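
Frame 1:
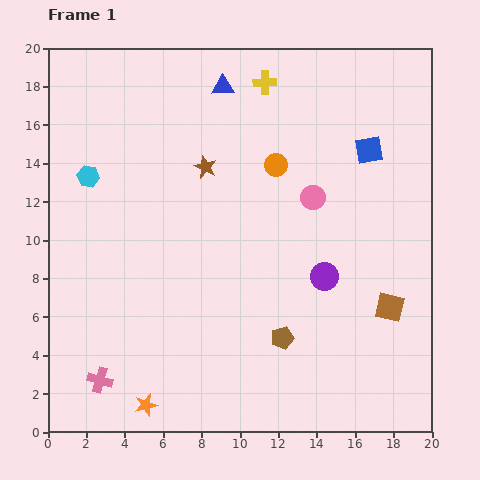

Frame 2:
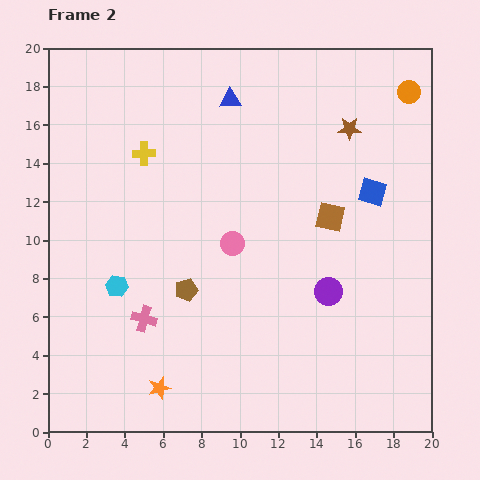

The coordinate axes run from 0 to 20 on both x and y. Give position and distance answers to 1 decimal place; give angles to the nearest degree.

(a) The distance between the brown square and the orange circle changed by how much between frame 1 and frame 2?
-1.8

Distance in frame 1: 9.5. Distance in frame 2: 7.7.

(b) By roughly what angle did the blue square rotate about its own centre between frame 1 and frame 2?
26° clockwise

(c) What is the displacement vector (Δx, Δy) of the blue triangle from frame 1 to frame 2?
(0.4, -0.7)

The blue triangle was at (9.1, 18.0) in frame 1 and (9.5, 17.3) in frame 2.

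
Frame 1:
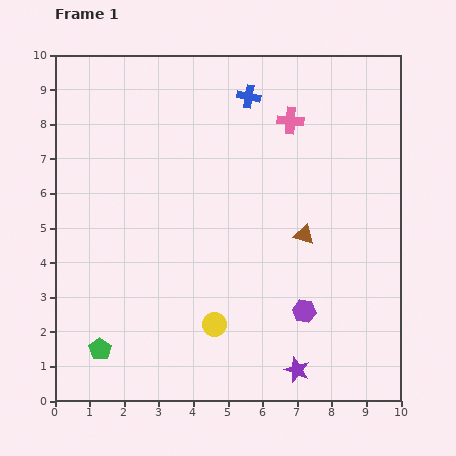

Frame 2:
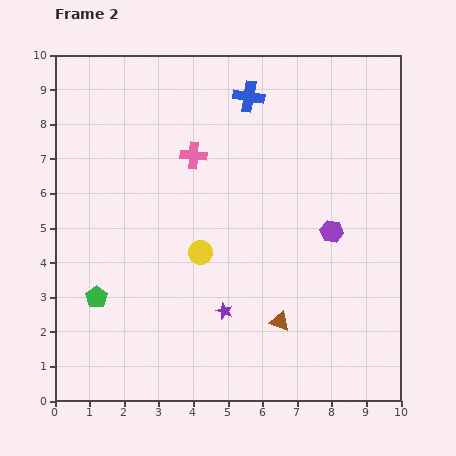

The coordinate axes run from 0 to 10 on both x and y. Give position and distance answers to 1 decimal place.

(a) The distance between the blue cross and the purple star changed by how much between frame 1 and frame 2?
-1.8

Distance in frame 1: 8.0. Distance in frame 2: 6.2.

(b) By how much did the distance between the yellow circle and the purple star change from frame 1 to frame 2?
-0.9

Distance in frame 1: 2.7. Distance in frame 2: 1.8.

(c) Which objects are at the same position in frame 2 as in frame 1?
the blue cross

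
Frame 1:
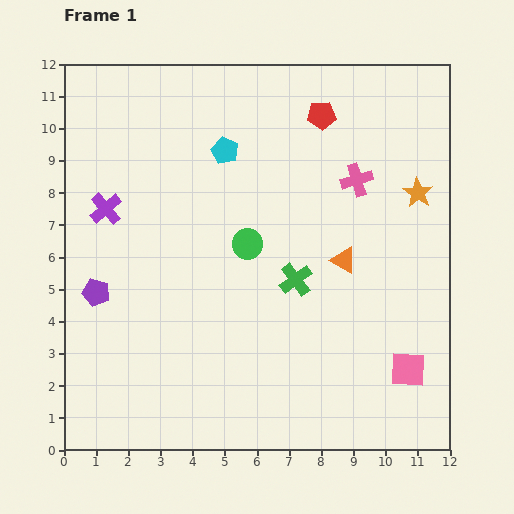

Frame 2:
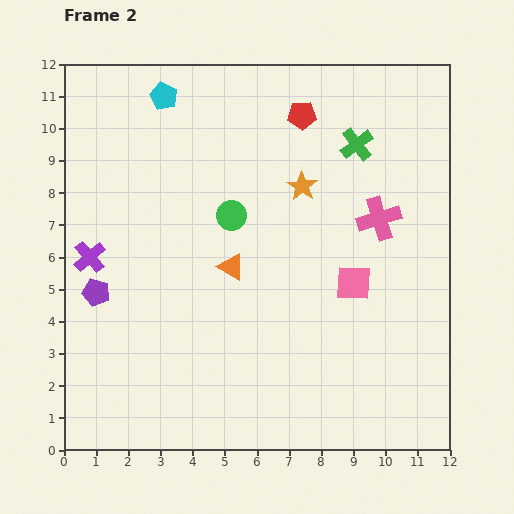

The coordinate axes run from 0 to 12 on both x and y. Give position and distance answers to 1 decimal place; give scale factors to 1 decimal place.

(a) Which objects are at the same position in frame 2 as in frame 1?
the purple pentagon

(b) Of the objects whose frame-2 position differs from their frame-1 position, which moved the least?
the red pentagon

(moved 0.6)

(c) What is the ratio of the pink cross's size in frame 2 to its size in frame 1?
1.3×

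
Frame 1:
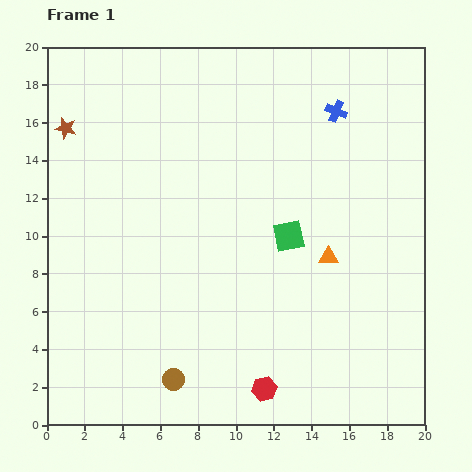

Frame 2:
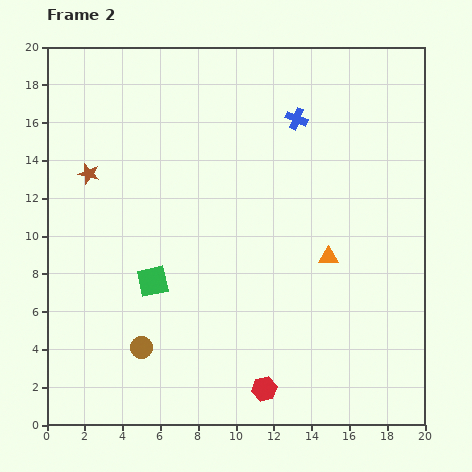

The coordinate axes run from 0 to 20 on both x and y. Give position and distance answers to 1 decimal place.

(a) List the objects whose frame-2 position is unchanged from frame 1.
the orange triangle, the red hexagon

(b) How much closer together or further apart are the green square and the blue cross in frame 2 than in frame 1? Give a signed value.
+4.4

Distance in frame 1: 7.1. Distance in frame 2: 11.5.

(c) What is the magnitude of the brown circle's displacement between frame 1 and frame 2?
2.4

The brown circle moved from (6.7, 2.4) to (5.0, 4.1), a distance of √(1.7² + 1.7²) ≈ 2.4.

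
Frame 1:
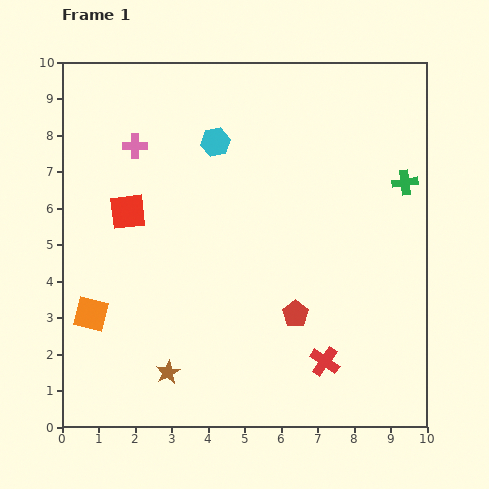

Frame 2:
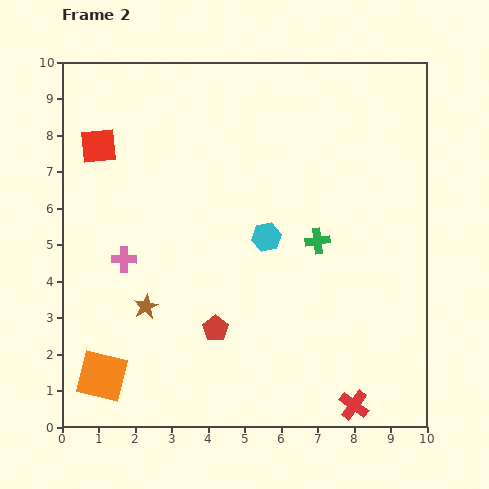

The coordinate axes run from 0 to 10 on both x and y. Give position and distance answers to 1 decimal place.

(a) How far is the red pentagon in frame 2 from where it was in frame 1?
2.2

The red pentagon moved from (6.4, 3.1) to (4.2, 2.7), a distance of √(2.2² + 0.4²) ≈ 2.2.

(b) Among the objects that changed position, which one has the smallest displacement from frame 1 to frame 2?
the red cross

(moved 1.4)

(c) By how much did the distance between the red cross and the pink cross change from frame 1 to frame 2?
-0.4

Distance in frame 1: 7.9. Distance in frame 2: 7.5.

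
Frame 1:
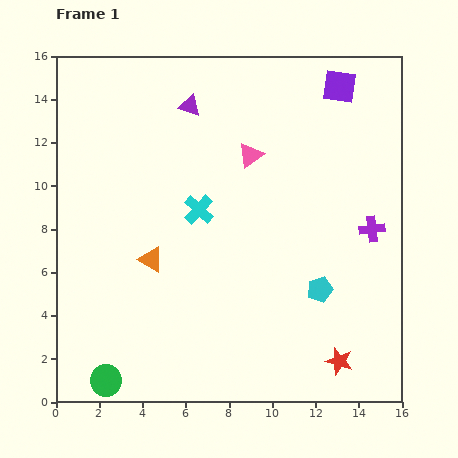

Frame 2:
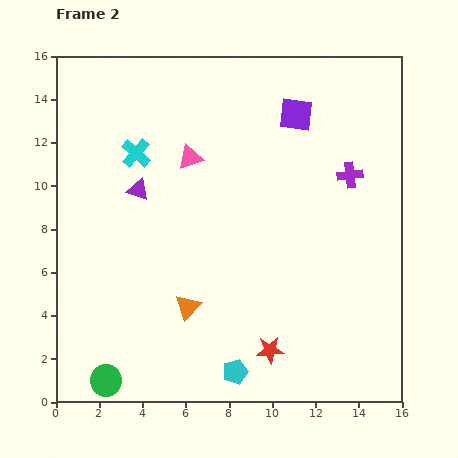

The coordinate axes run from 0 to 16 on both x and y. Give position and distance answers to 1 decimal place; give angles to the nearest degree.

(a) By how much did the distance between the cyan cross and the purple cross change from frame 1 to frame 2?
+1.9

Distance in frame 1: 8.1. Distance in frame 2: 10.0.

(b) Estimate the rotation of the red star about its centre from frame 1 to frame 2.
20° counter-clockwise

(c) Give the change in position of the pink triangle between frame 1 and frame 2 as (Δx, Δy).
(-2.8, -0.1)

The pink triangle was at (9.0, 11.4) in frame 1 and (6.2, 11.3) in frame 2.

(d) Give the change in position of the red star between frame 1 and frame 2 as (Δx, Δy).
(-3.2, 0.5)

The red star was at (13.1, 1.9) in frame 1 and (9.9, 2.4) in frame 2.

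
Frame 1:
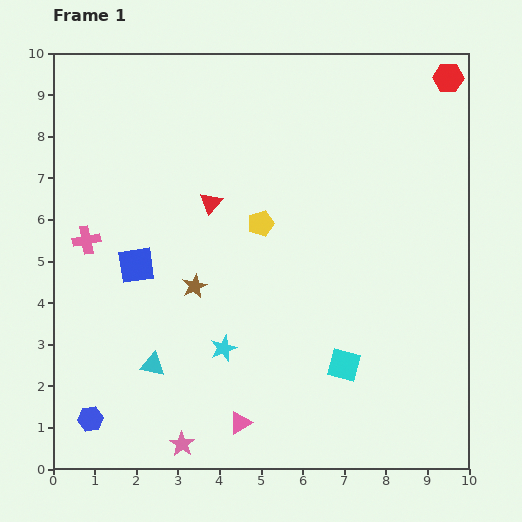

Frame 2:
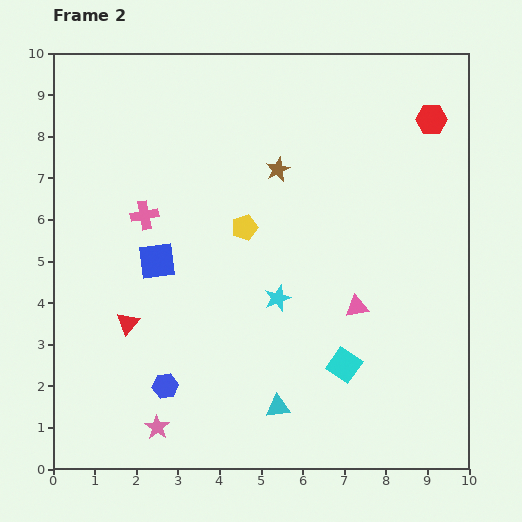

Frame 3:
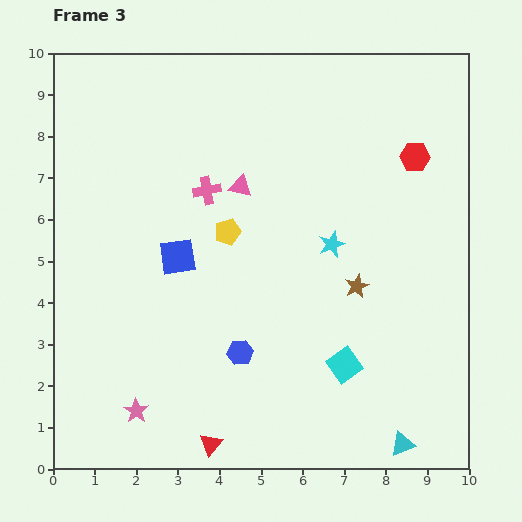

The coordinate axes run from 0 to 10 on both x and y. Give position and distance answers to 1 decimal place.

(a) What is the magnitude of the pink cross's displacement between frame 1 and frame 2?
1.5

The pink cross moved from (0.8, 5.5) to (2.2, 6.1), a distance of √(1.4² + 0.6²) ≈ 1.5.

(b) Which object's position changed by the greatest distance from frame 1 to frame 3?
the cyan triangle

(moved 6.3; next 5.8)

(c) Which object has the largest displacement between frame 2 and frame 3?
the pink triangle

(moved 4.0; next 3.5)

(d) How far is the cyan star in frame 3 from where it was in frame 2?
1.8

The cyan star moved from (5.4, 4.1) to (6.7, 5.4), a distance of √(1.3² + 1.3²) ≈ 1.8.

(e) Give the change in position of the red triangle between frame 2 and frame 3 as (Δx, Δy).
(2.0, -2.9)

The red triangle was at (1.8, 3.5) in frame 2 and (3.8, 0.6) in frame 3.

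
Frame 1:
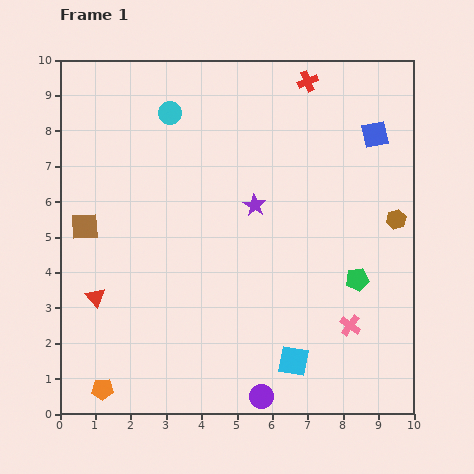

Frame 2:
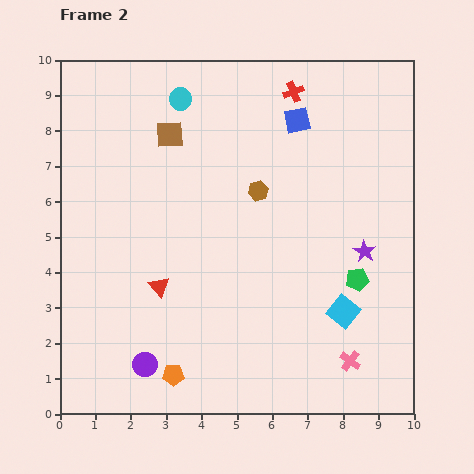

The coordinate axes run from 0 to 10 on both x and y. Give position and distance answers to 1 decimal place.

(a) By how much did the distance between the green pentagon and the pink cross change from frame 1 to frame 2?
+1.0

Distance in frame 1: 1.3. Distance in frame 2: 2.3.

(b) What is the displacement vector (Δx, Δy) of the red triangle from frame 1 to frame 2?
(1.8, 0.3)

The red triangle was at (1.0, 3.3) in frame 1 and (2.8, 3.6) in frame 2.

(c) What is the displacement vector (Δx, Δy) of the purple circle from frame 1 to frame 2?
(-3.3, 0.9)

The purple circle was at (5.7, 0.5) in frame 1 and (2.4, 1.4) in frame 2.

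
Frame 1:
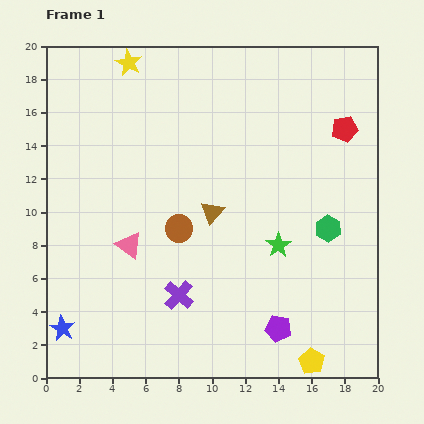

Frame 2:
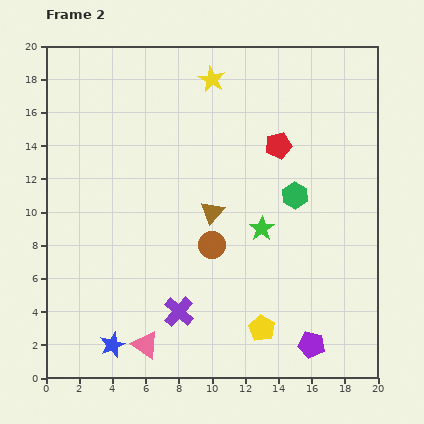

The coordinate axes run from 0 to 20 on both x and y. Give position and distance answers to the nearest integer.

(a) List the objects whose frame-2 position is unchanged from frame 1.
the brown triangle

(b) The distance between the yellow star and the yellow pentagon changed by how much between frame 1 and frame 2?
-6

Distance in frame 1: 21. Distance in frame 2: 15.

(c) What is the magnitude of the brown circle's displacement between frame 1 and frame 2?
2

The brown circle moved from (8, 9) to (10, 8), a distance of √(2² + 1²) ≈ 2.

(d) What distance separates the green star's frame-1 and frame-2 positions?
1

The green star moved from (14, 8) to (13, 9), a distance of √(1² + 1²) ≈ 1.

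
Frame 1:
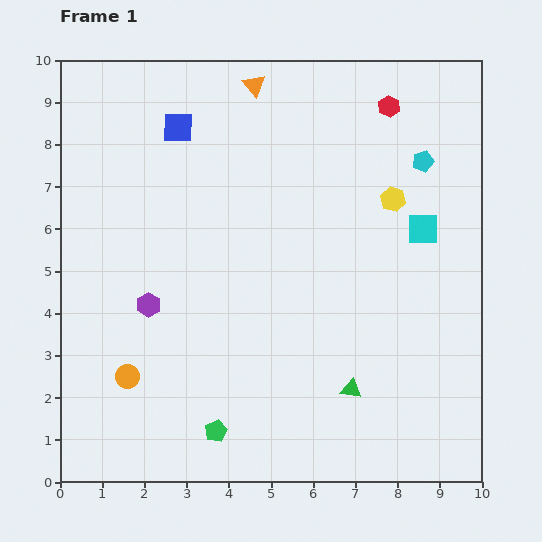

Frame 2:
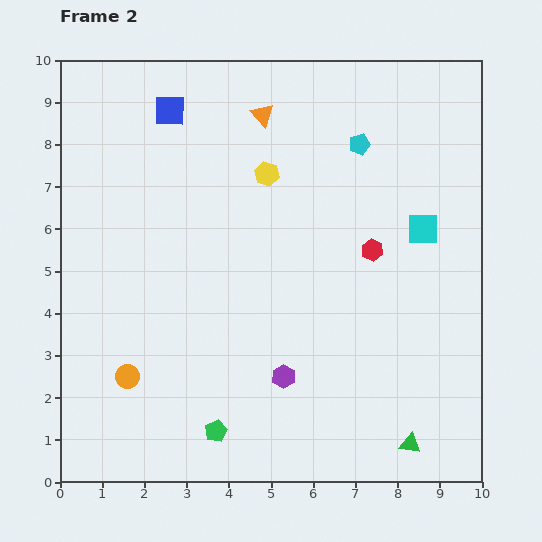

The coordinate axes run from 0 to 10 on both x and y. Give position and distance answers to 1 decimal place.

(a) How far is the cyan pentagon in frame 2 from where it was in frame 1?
1.6

The cyan pentagon moved from (8.6, 7.6) to (7.1, 8.0), a distance of √(1.5² + 0.4²) ≈ 1.6.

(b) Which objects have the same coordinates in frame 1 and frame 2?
the cyan square, the orange circle, the green pentagon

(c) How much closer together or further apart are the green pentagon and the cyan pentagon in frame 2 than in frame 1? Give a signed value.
-0.5

Distance in frame 1: 8.1. Distance in frame 2: 7.6.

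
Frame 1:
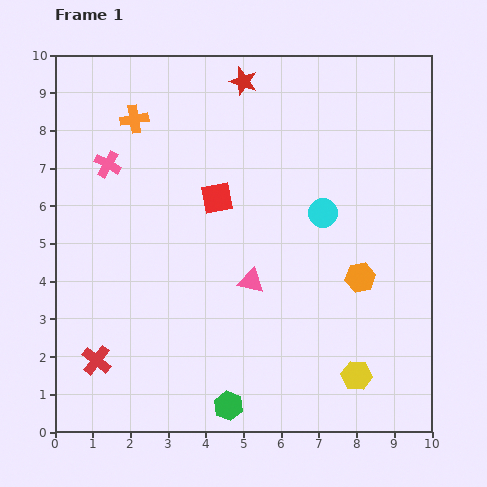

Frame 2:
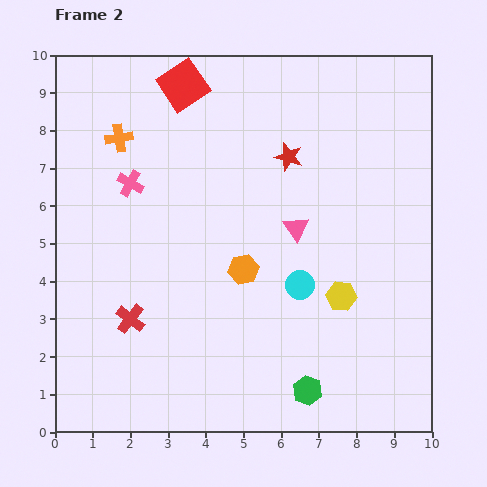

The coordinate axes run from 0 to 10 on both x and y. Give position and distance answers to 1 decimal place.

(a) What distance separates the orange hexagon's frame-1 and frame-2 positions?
3.1

The orange hexagon moved from (8.1, 4.1) to (5.0, 4.3), a distance of √(3.1² + 0.2²) ≈ 3.1.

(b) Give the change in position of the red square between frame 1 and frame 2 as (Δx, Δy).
(-0.9, 3.0)

The red square was at (4.3, 6.2) in frame 1 and (3.4, 9.2) in frame 2.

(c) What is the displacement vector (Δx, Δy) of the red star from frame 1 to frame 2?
(1.2, -2.0)

The red star was at (5.0, 9.3) in frame 1 and (6.2, 7.3) in frame 2.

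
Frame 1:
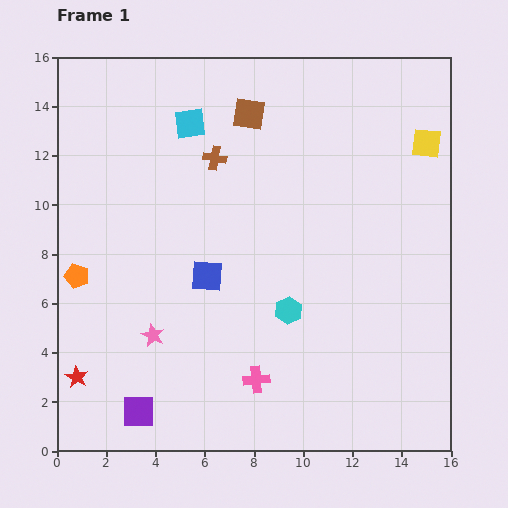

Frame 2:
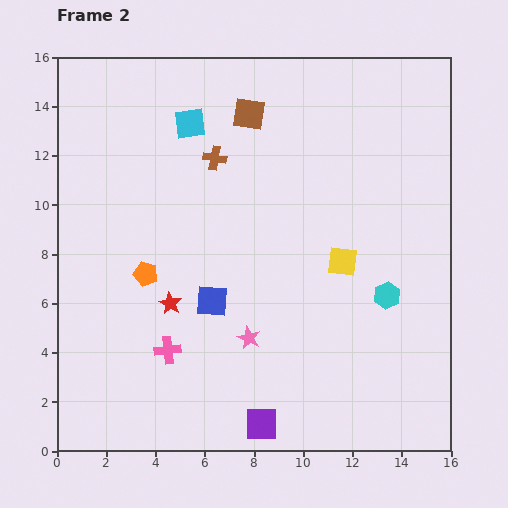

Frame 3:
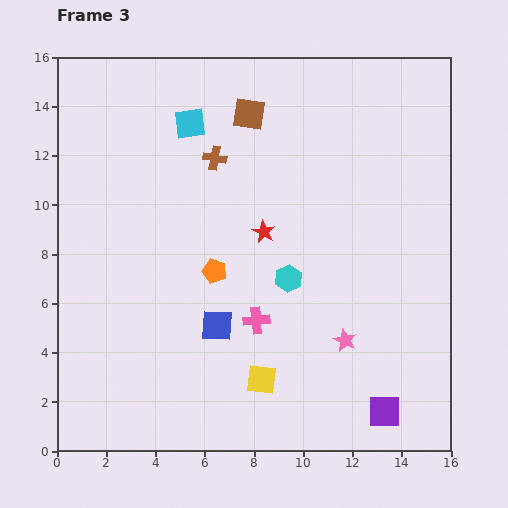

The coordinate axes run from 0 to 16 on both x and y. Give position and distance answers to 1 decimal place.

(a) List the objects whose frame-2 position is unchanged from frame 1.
the brown cross, the cyan square, the brown square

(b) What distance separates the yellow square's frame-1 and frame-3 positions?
11.7

The yellow square moved from (15.0, 12.5) to (8.3, 2.9), a distance of √(6.7² + 9.6²) ≈ 11.7.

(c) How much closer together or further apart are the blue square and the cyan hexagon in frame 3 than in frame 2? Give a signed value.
-3.6

Distance in frame 2: 7.1. Distance in frame 3: 3.5.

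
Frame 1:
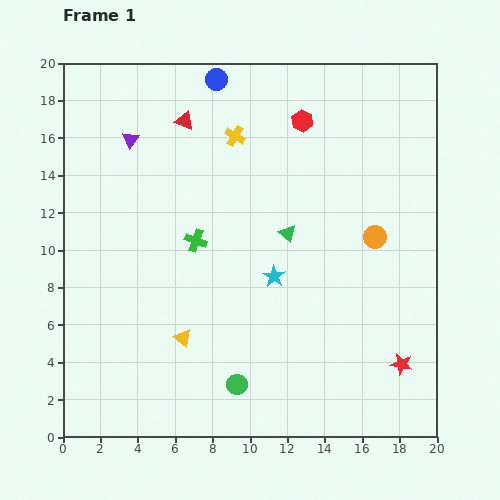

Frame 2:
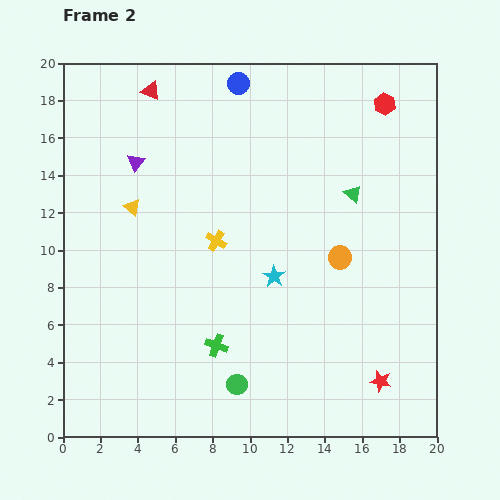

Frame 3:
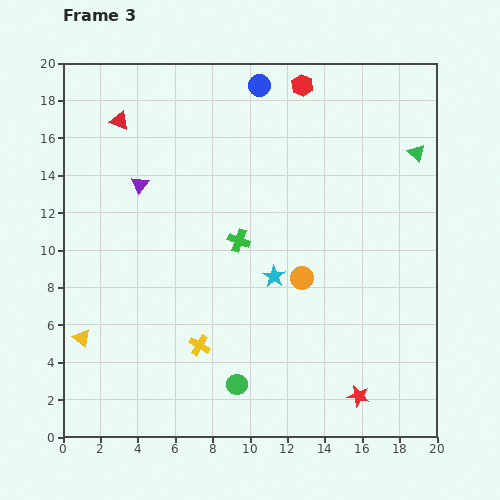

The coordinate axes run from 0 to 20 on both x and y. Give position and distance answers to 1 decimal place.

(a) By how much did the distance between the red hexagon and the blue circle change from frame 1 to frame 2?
+2.8

Distance in frame 1: 5.1. Distance in frame 2: 7.9.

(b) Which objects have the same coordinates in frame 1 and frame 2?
the green circle, the cyan star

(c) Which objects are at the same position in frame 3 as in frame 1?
the green circle, the cyan star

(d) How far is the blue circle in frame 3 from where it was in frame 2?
1.1

The blue circle moved from (9.4, 18.9) to (10.5, 18.8), a distance of √(1.1² + 0.1²) ≈ 1.1.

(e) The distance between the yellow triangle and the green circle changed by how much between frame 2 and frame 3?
-2.3

Distance in frame 2: 11.0. Distance in frame 3: 8.7.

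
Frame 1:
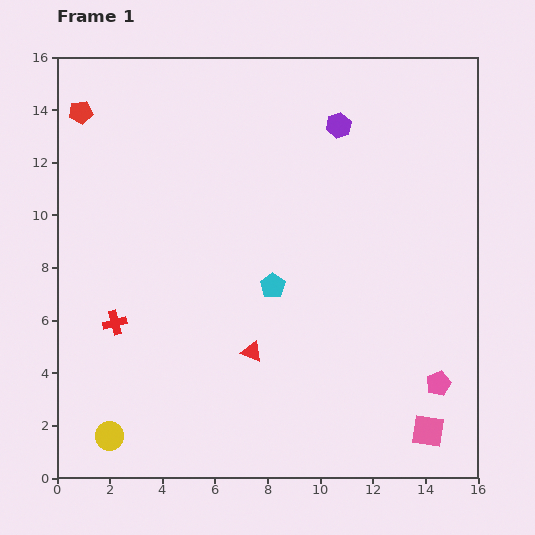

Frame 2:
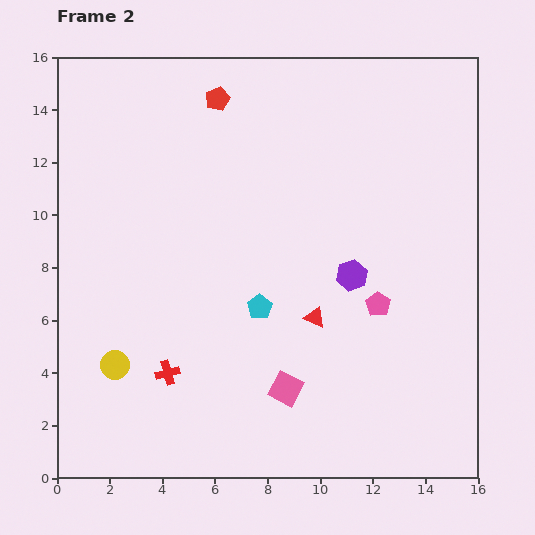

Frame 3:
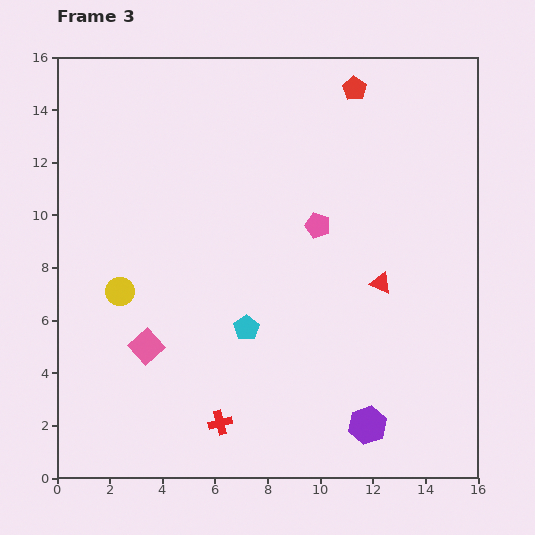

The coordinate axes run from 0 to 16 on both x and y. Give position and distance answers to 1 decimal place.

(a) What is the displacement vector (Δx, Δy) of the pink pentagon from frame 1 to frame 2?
(-2.3, 3.0)

The pink pentagon was at (14.5, 3.6) in frame 1 and (12.2, 6.6) in frame 2.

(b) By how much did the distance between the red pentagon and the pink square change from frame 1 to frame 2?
-6.6

Distance in frame 1: 17.9. Distance in frame 2: 11.3.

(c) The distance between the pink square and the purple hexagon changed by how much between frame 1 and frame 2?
-7.1

Distance in frame 1: 12.1. Distance in frame 2: 5.0.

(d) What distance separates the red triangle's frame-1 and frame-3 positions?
5.5

The red triangle moved from (7.4, 4.8) to (12.3, 7.4), a distance of √(4.9² + 2.6²) ≈ 5.5.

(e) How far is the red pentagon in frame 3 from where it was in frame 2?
5.2

The red pentagon moved from (6.1, 14.4) to (11.3, 14.8), a distance of √(5.2² + 0.4²) ≈ 5.2.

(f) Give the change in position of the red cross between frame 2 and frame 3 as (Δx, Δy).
(2.0, -1.9)

The red cross was at (4.2, 4.0) in frame 2 and (6.2, 2.1) in frame 3.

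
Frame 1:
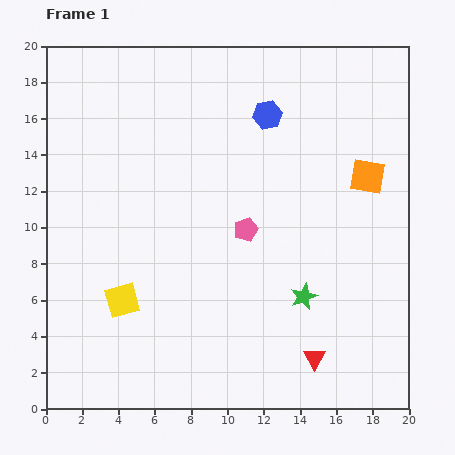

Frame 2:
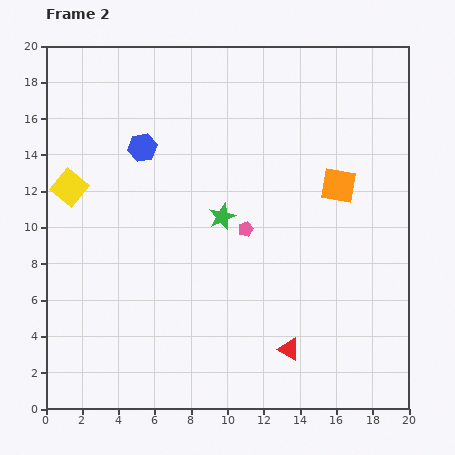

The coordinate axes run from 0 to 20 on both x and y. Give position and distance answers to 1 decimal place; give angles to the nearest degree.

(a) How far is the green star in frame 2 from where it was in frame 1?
6.3

The green star moved from (14.2, 6.2) to (9.7, 10.6), a distance of √(4.5² + 4.4²) ≈ 6.3.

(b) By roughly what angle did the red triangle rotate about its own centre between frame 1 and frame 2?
31° counter-clockwise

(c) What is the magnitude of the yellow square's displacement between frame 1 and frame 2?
6.8

The yellow square moved from (4.2, 6.0) to (1.3, 12.2), a distance of √(2.9² + 6.2²) ≈ 6.8.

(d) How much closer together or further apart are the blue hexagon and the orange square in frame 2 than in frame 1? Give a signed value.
+4.5

Distance in frame 1: 6.5. Distance in frame 2: 11.0.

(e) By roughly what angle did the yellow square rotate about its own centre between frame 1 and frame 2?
36° counter-clockwise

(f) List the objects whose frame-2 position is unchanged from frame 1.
the pink pentagon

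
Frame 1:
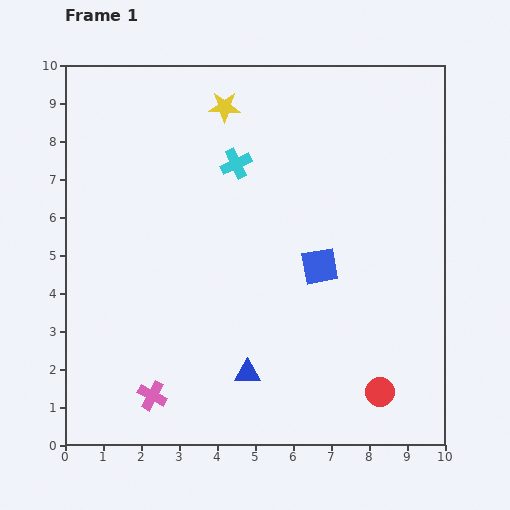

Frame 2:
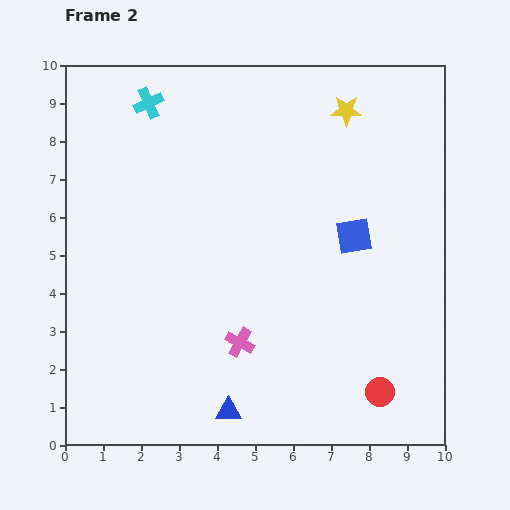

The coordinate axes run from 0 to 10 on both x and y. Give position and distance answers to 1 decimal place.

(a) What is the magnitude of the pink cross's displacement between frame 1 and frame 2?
2.7

The pink cross moved from (2.3, 1.3) to (4.6, 2.7), a distance of √(2.3² + 1.4²) ≈ 2.7.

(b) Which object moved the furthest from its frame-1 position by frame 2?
the yellow star

(moved 3.2; next 2.8)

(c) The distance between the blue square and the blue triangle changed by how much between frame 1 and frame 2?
+2.3

Distance in frame 1: 3.4. Distance in frame 2: 5.7.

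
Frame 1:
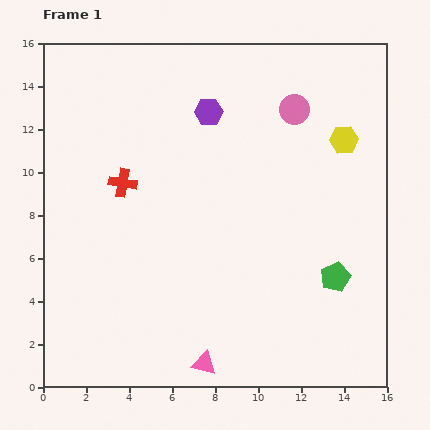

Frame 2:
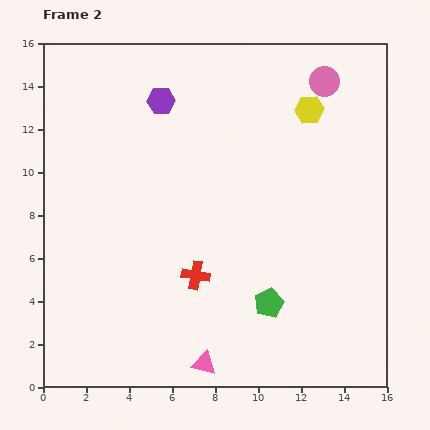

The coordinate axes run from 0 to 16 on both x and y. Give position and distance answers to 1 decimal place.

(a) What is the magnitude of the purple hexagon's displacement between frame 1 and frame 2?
2.3

The purple hexagon moved from (7.7, 12.8) to (5.5, 13.3), a distance of √(2.2² + 0.5²) ≈ 2.3.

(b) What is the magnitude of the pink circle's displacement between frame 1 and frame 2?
1.9

The pink circle moved from (11.7, 12.9) to (13.1, 14.2), a distance of √(1.4² + 1.3²) ≈ 1.9.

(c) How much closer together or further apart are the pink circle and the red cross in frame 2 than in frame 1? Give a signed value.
+2.1

Distance in frame 1: 8.7. Distance in frame 2: 10.8.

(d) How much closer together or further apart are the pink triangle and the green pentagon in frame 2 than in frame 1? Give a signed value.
-3.2

Distance in frame 1: 7.3. Distance in frame 2: 4.1.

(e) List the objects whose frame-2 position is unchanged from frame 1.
the pink triangle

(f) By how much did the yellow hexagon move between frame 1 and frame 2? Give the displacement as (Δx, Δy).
(-1.6, 1.4)

The yellow hexagon was at (14.0, 11.5) in frame 1 and (12.4, 12.9) in frame 2.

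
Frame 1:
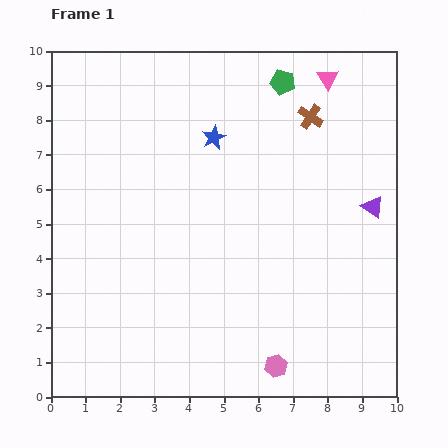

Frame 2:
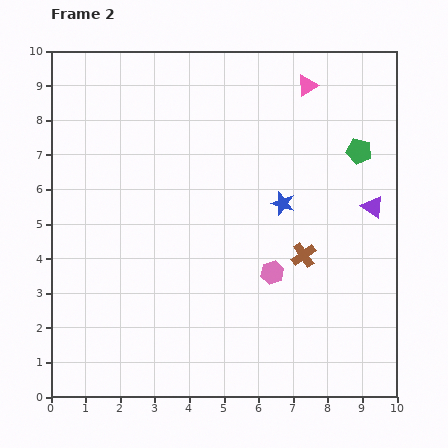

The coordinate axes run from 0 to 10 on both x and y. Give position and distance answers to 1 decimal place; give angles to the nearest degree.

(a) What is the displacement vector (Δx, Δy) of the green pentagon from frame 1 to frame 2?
(2.2, -2.0)

The green pentagon was at (6.7, 9.1) in frame 1 and (8.9, 7.1) in frame 2.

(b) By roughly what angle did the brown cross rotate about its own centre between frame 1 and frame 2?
21° clockwise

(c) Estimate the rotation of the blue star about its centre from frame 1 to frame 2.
28° counter-clockwise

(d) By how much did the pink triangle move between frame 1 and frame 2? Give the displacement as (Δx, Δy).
(-0.6, -0.2)

The pink triangle was at (8.0, 9.2) in frame 1 and (7.4, 9.0) in frame 2.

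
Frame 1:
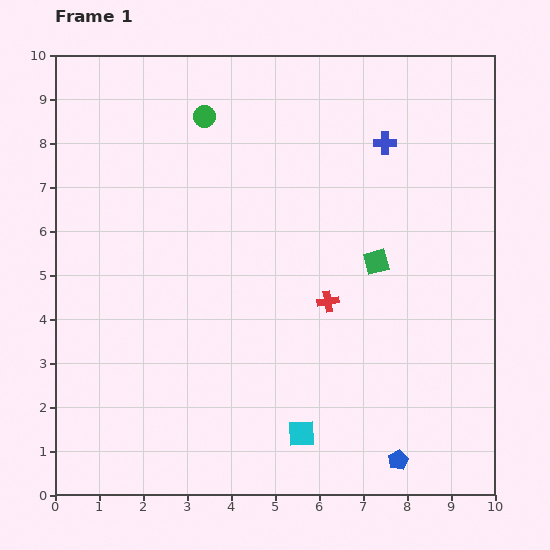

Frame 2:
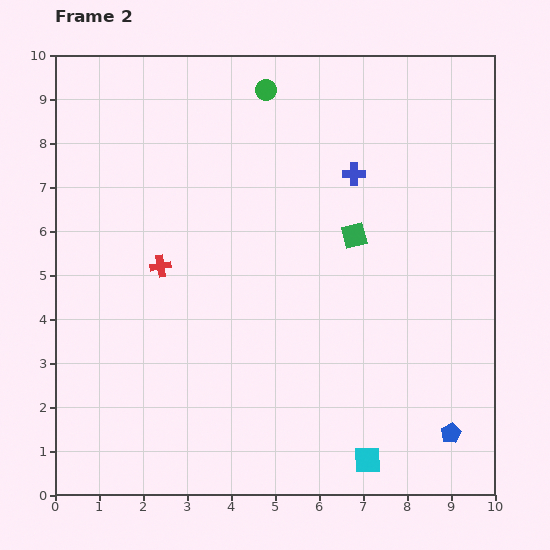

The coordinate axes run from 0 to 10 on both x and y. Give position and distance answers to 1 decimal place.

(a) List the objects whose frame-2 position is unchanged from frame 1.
none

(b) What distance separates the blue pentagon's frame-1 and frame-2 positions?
1.3

The blue pentagon moved from (7.8, 0.8) to (9.0, 1.4), a distance of √(1.2² + 0.6²) ≈ 1.3.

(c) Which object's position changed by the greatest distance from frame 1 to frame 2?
the red cross

(moved 3.9; next 1.6)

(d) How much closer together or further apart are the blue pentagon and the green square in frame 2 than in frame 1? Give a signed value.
+0.5

Distance in frame 1: 4.5. Distance in frame 2: 5.0.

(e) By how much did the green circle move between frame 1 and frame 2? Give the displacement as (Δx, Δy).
(1.4, 0.6)

The green circle was at (3.4, 8.6) in frame 1 and (4.8, 9.2) in frame 2.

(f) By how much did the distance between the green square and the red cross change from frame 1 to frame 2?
+3.1

Distance in frame 1: 1.4. Distance in frame 2: 4.5.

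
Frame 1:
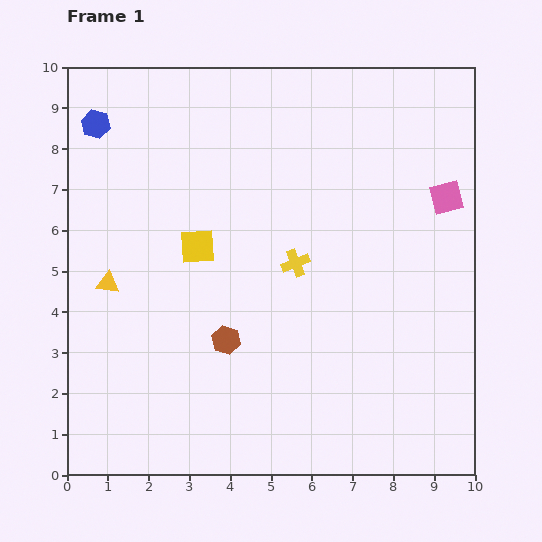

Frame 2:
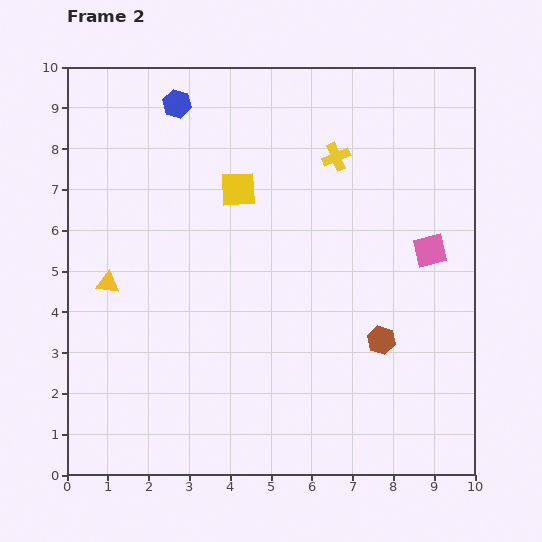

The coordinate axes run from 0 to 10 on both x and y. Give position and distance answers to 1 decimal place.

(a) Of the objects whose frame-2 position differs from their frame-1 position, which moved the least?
the pink square

(moved 1.4)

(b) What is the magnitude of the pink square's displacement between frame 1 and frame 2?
1.4

The pink square moved from (9.3, 6.8) to (8.9, 5.5), a distance of √(0.4² + 1.3²) ≈ 1.4.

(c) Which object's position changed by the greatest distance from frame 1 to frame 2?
the brown hexagon

(moved 3.8; next 2.8)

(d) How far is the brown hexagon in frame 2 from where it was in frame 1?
3.8

The brown hexagon moved from (3.9, 3.3) to (7.7, 3.3), a distance of √(3.8² + 0.0²) ≈ 3.8.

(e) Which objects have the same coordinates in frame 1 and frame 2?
the yellow triangle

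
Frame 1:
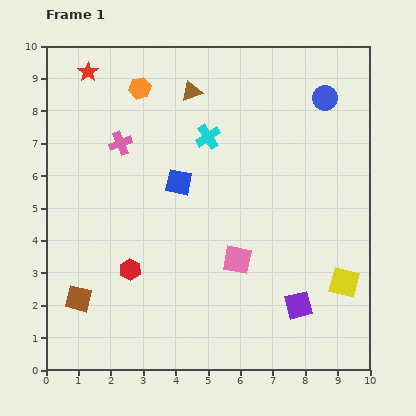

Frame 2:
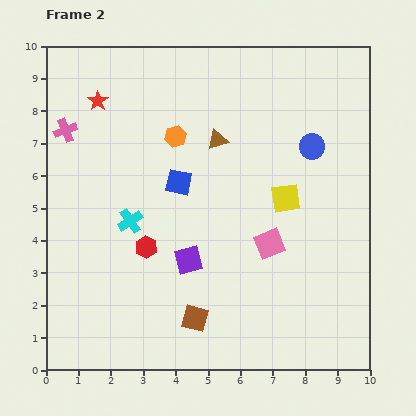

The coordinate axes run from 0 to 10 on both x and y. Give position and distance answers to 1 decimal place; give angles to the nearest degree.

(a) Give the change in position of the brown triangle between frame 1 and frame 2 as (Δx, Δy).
(0.8, -1.5)

The brown triangle was at (4.5, 8.6) in frame 1 and (5.3, 7.1) in frame 2.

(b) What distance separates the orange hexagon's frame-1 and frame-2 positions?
1.9

The orange hexagon moved from (2.9, 8.7) to (4.0, 7.2), a distance of √(1.1² + 1.5²) ≈ 1.9.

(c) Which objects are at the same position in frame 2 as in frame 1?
the blue square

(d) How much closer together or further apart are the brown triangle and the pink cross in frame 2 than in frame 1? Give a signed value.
+2.0

Distance in frame 1: 2.7. Distance in frame 2: 4.7.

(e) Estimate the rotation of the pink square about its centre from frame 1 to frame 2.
32° counter-clockwise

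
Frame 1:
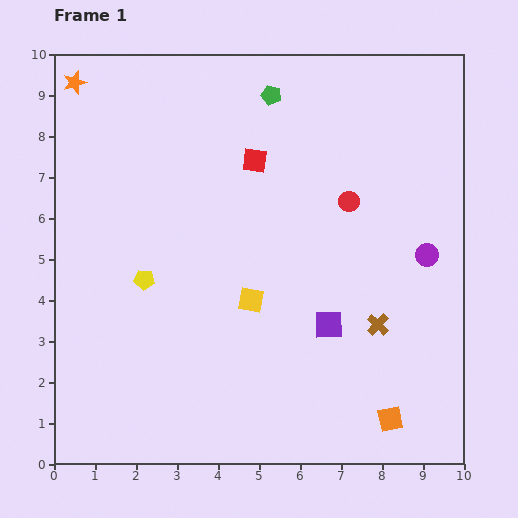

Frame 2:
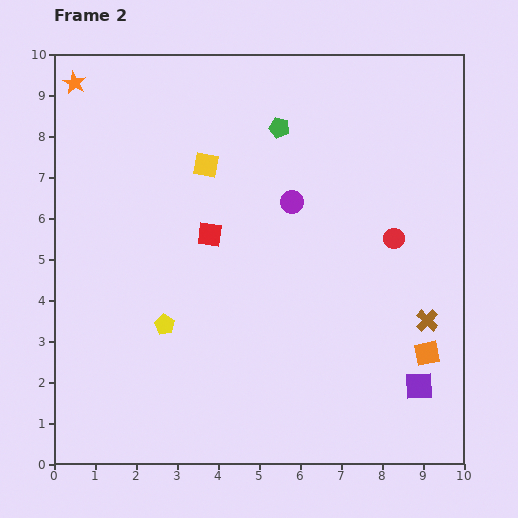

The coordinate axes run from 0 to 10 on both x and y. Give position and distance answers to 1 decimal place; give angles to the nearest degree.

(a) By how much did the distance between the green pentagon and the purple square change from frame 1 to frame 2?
+1.4

Distance in frame 1: 5.8. Distance in frame 2: 7.2.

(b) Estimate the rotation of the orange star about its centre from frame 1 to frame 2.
26° counter-clockwise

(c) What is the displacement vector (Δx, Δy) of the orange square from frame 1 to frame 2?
(0.9, 1.6)

The orange square was at (8.2, 1.1) in frame 1 and (9.1, 2.7) in frame 2.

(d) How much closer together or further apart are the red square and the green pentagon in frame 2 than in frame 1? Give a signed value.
+1.5

Distance in frame 1: 1.6. Distance in frame 2: 3.1.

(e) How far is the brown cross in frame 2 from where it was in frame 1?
1.2

The brown cross moved from (7.9, 3.4) to (9.1, 3.5), a distance of √(1.2² + 0.1²) ≈ 1.2.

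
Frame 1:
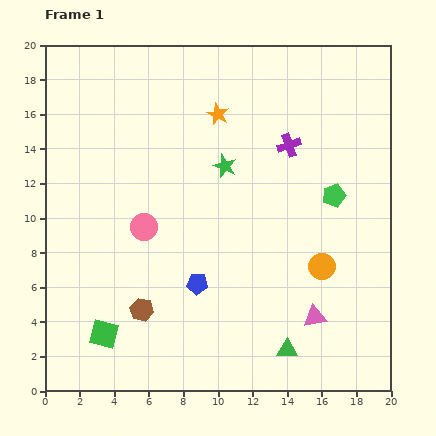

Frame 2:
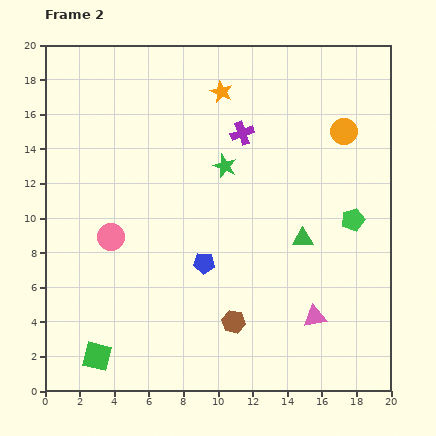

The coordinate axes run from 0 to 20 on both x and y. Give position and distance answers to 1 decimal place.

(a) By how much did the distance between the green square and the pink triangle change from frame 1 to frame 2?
+0.6

Distance in frame 1: 12.2. Distance in frame 2: 12.8.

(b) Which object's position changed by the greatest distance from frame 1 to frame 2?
the orange circle

(moved 7.9; next 6.5)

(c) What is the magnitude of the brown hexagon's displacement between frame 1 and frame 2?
5.3

The brown hexagon moved from (5.6, 4.7) to (10.9, 4.0), a distance of √(5.3² + 0.7²) ≈ 5.3.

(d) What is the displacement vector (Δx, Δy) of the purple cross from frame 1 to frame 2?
(-2.7, 0.7)

The purple cross was at (14.1, 14.2) in frame 1 and (11.4, 14.9) in frame 2.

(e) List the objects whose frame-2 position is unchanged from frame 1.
the green star, the pink triangle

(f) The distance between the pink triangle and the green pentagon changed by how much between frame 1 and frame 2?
-1.1

Distance in frame 1: 7.1. Distance in frame 2: 6.0.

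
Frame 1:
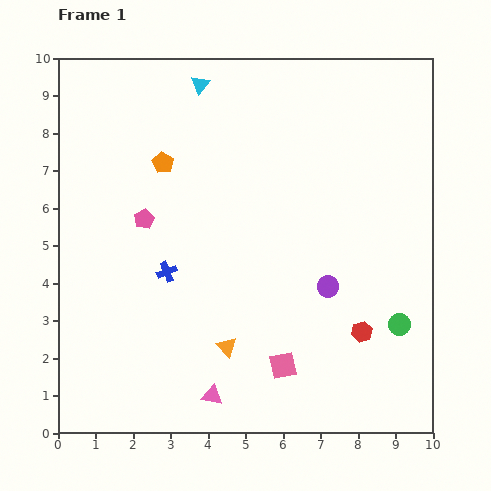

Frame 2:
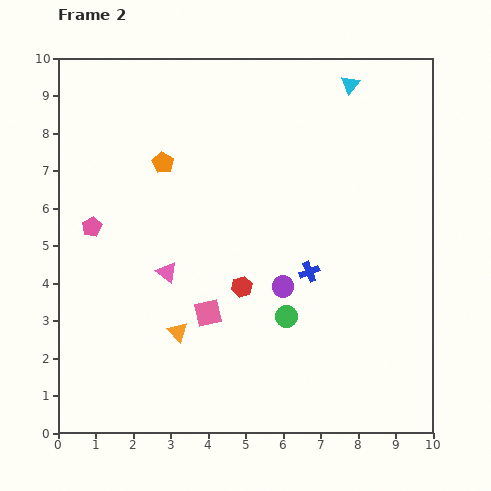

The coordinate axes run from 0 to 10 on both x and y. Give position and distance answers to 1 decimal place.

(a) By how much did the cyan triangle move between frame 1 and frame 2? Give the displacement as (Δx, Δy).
(4.0, 0.0)

The cyan triangle was at (3.8, 9.3) in frame 1 and (7.8, 9.3) in frame 2.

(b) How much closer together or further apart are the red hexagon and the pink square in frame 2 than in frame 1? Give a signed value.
-1.2

Distance in frame 1: 2.3. Distance in frame 2: 1.1.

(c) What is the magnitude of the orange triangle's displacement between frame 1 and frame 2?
1.4

The orange triangle moved from (4.5, 2.3) to (3.2, 2.7), a distance of √(1.3² + 0.4²) ≈ 1.4.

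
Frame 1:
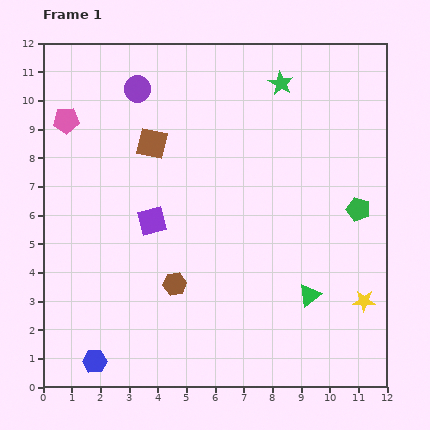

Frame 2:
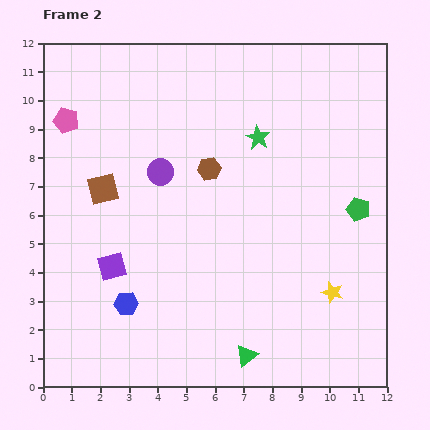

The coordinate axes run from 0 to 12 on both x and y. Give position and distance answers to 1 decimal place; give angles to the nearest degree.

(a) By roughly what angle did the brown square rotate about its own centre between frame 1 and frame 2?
27° counter-clockwise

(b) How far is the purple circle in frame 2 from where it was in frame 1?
3.0

The purple circle moved from (3.3, 10.4) to (4.1, 7.5), a distance of √(0.8² + 2.9²) ≈ 3.0.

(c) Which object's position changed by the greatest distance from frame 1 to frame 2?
the brown hexagon

(moved 4.2; next 3.0)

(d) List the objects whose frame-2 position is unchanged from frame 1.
the green pentagon, the pink pentagon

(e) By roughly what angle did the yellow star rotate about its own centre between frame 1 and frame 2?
15° clockwise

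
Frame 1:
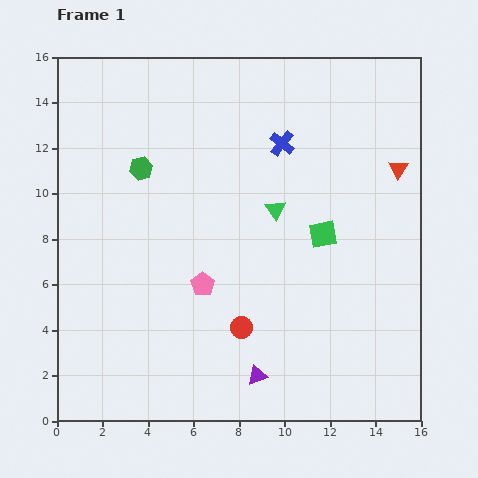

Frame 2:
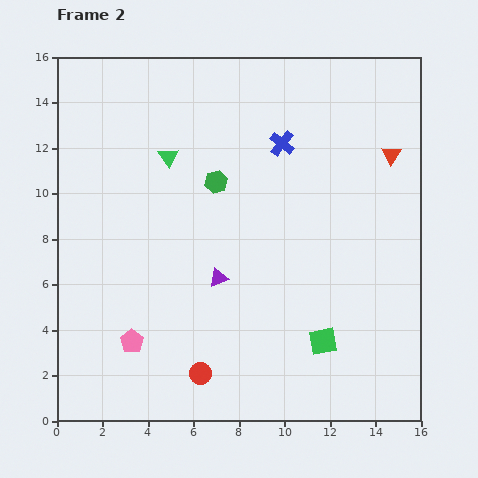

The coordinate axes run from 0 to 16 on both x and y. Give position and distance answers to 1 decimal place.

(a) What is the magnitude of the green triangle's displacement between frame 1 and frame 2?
5.2

The green triangle moved from (9.6, 9.3) to (4.9, 11.6), a distance of √(4.7² + 2.3²) ≈ 5.2.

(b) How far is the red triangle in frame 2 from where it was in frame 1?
0.7

The red triangle moved from (15.0, 11.1) to (14.7, 11.7), a distance of √(0.3² + 0.6²) ≈ 0.7.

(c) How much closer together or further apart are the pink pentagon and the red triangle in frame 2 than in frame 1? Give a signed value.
+4.0

Distance in frame 1: 10.0. Distance in frame 2: 14.0.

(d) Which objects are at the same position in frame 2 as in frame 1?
the blue cross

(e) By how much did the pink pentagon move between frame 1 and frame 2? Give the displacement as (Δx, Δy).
(-3.1, -2.5)

The pink pentagon was at (6.4, 6.0) in frame 1 and (3.3, 3.5) in frame 2.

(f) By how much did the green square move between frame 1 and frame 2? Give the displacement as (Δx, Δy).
(0.0, -4.7)

The green square was at (11.7, 8.2) in frame 1 and (11.7, 3.5) in frame 2.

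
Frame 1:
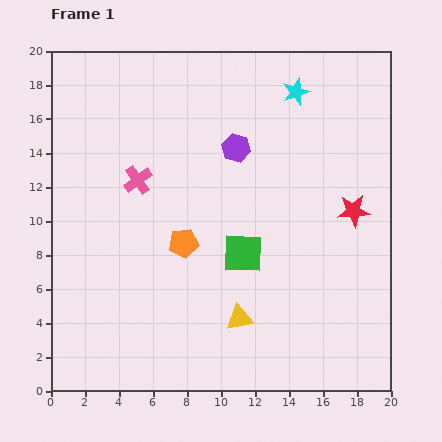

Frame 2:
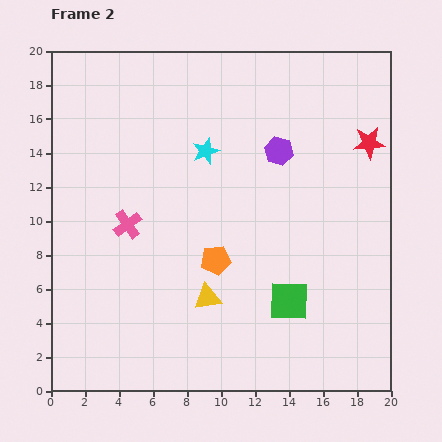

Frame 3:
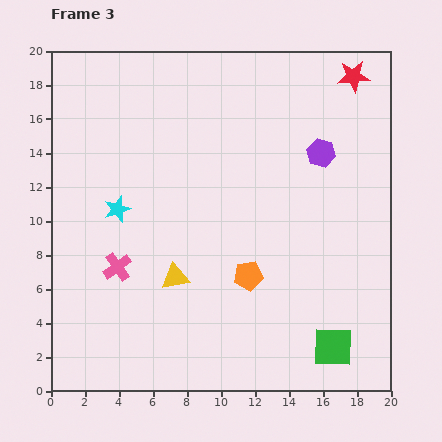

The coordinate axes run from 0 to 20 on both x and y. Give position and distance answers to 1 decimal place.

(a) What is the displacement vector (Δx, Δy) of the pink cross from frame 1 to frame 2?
(-0.6, -2.6)

The pink cross was at (5.1, 12.4) in frame 1 and (4.5, 9.8) in frame 2.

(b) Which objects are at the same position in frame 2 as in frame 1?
none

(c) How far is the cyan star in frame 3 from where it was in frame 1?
12.6

The cyan star moved from (14.4, 17.6) to (3.9, 10.7), a distance of √(10.5² + 6.9²) ≈ 12.6.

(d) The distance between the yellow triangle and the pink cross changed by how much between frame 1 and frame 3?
-6.6

Distance in frame 1: 10.1. Distance in frame 3: 3.5.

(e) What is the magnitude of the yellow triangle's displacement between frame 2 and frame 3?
2.2

The yellow triangle moved from (9.2, 5.5) to (7.3, 6.7), a distance of √(1.9² + 1.2²) ≈ 2.2.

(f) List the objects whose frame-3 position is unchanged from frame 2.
none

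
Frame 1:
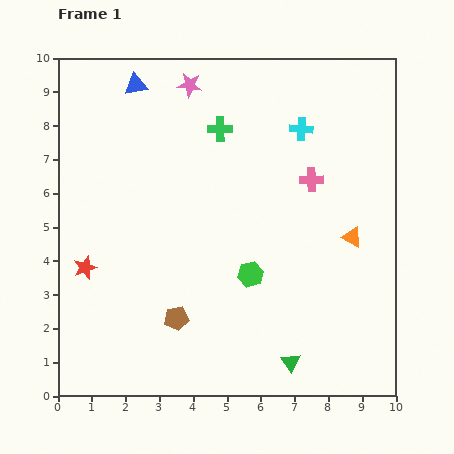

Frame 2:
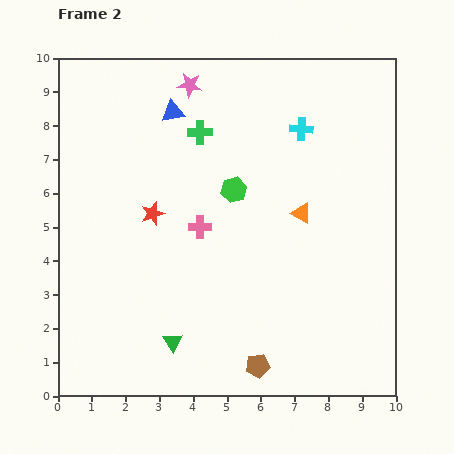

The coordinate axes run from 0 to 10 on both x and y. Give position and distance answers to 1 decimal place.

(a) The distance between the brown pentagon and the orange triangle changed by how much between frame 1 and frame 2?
-1.0

Distance in frame 1: 5.7. Distance in frame 2: 4.7.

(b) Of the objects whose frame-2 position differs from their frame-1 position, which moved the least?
the green cross

(moved 0.6)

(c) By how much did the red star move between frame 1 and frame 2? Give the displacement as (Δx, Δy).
(2.0, 1.6)

The red star was at (0.8, 3.8) in frame 1 and (2.8, 5.4) in frame 2.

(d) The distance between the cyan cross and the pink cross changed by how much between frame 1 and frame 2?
+2.7

Distance in frame 1: 1.5. Distance in frame 2: 4.2.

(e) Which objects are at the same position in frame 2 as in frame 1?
the cyan cross, the pink star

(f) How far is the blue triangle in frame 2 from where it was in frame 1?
1.4

The blue triangle moved from (2.3, 9.2) to (3.4, 8.4), a distance of √(1.1² + 0.8²) ≈ 1.4.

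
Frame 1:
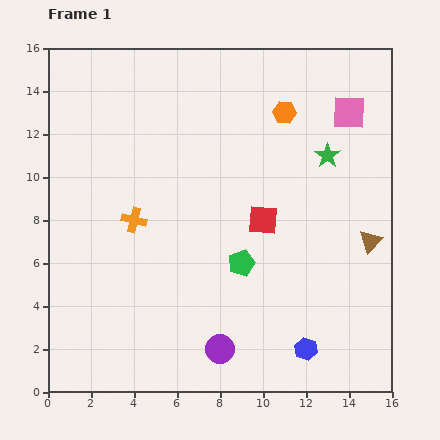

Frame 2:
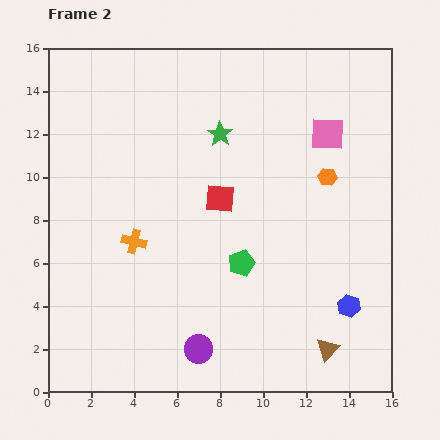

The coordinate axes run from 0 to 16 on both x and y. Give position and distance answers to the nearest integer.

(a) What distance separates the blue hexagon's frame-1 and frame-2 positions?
3

The blue hexagon moved from (12, 2) to (14, 4), a distance of √(2² + 2²) ≈ 3.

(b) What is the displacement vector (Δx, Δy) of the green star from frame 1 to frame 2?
(-5, 1)

The green star was at (13, 11) in frame 1 and (8, 12) in frame 2.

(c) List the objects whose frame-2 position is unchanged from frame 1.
the green pentagon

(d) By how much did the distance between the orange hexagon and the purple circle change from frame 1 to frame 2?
-1

Distance in frame 1: 11. Distance in frame 2: 10.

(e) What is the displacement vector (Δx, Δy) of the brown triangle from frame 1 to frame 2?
(-2, -5)

The brown triangle was at (15, 7) in frame 1 and (13, 2) in frame 2.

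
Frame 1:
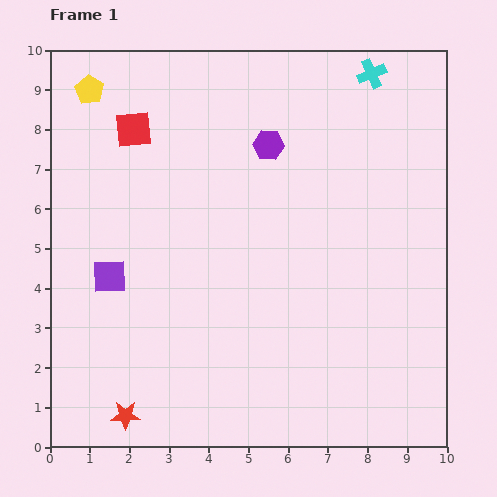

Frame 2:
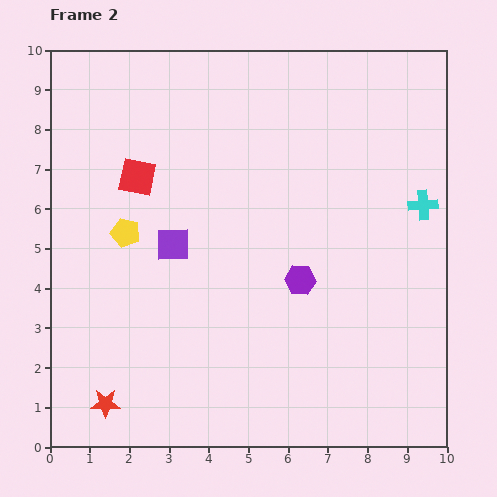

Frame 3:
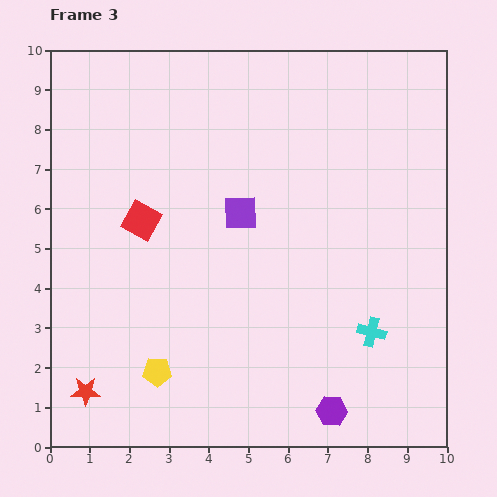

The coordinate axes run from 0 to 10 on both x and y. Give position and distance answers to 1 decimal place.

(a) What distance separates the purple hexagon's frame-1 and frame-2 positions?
3.5

The purple hexagon moved from (5.5, 7.6) to (6.3, 4.2), a distance of √(0.8² + 3.4²) ≈ 3.5.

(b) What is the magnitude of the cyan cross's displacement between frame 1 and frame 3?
6.5

The cyan cross moved from (8.1, 9.4) to (8.1, 2.9), a distance of √(0.0² + 6.5²) ≈ 6.5.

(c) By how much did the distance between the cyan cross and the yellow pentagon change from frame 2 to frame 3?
-2.0

Distance in frame 2: 7.5. Distance in frame 3: 5.5.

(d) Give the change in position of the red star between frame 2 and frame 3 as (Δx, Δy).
(-0.5, 0.3)

The red star was at (1.4, 1.1) in frame 2 and (0.9, 1.4) in frame 3.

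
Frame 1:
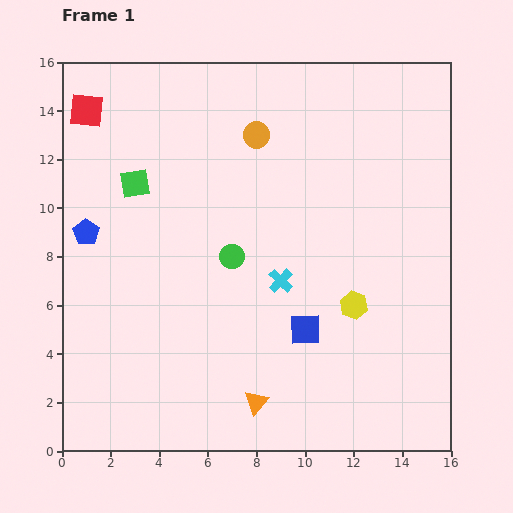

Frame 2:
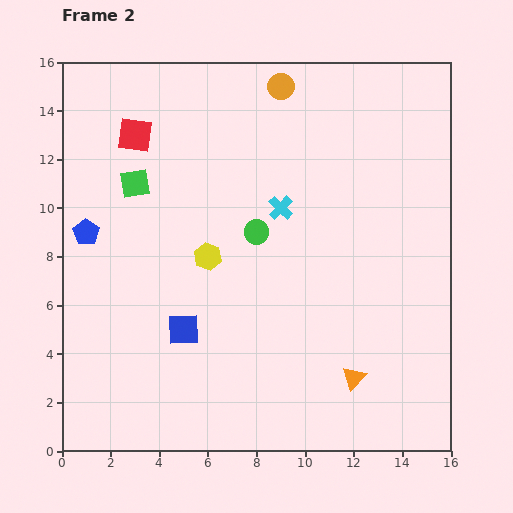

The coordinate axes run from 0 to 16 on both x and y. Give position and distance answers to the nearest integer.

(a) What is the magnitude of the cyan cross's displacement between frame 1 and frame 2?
3

The cyan cross moved from (9, 7) to (9, 10), a distance of √(0² + 3²) ≈ 3.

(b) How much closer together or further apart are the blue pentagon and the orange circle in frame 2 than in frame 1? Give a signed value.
+2

Distance in frame 1: 8. Distance in frame 2: 10.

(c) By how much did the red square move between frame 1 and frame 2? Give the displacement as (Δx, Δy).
(2, -1)

The red square was at (1, 14) in frame 1 and (3, 13) in frame 2.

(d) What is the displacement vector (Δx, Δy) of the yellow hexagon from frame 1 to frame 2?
(-6, 2)

The yellow hexagon was at (12, 6) in frame 1 and (6, 8) in frame 2.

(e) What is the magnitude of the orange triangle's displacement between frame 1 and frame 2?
4

The orange triangle moved from (8, 2) to (12, 3), a distance of √(4² + 1²) ≈ 4.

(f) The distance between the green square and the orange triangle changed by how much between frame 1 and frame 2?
+2

Distance in frame 1: 10. Distance in frame 2: 12.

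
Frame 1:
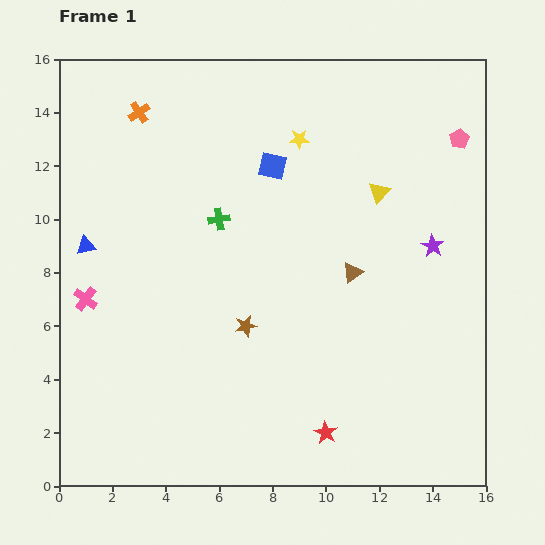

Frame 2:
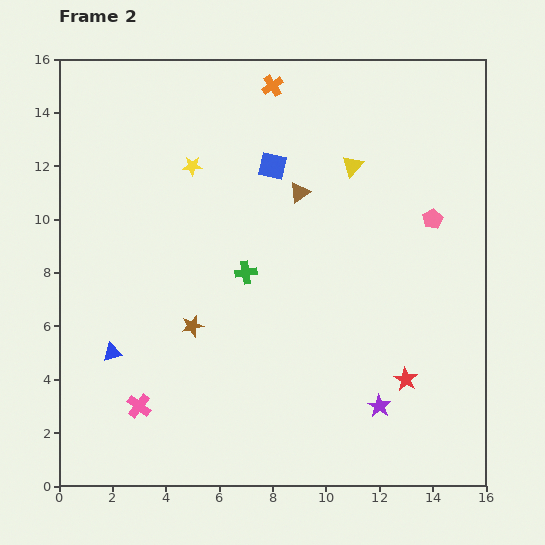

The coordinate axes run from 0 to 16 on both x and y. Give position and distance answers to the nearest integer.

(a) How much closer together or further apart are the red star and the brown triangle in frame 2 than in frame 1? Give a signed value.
+2

Distance in frame 1: 6. Distance in frame 2: 8.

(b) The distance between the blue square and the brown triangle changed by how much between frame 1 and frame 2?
-4

Distance in frame 1: 5. Distance in frame 2: 1.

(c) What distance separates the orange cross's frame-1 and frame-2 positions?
5

The orange cross moved from (3, 14) to (8, 15), a distance of √(5² + 1²) ≈ 5.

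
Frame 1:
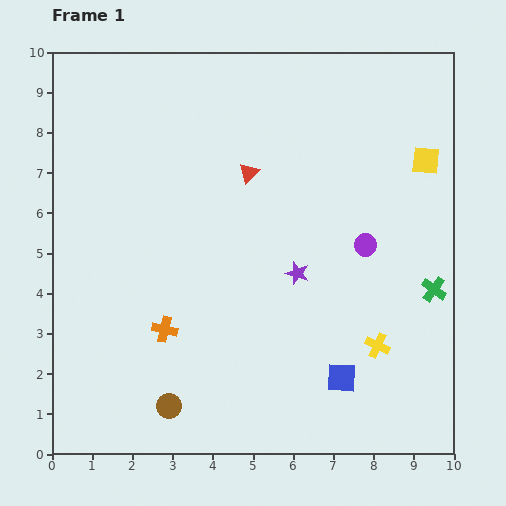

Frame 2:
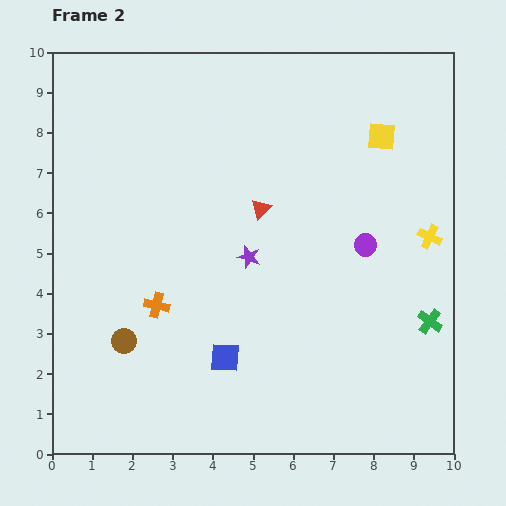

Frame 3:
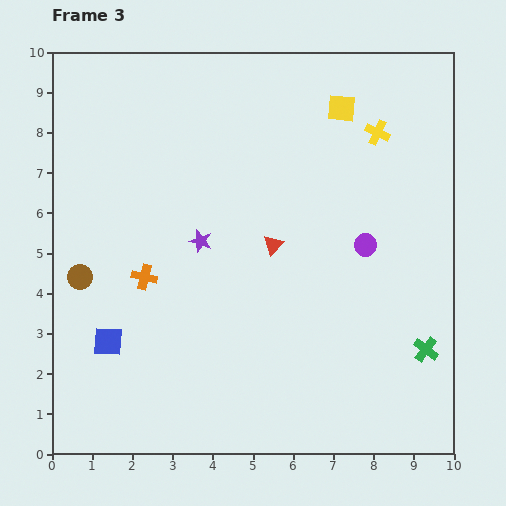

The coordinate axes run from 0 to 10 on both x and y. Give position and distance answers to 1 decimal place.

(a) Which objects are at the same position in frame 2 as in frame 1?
the purple circle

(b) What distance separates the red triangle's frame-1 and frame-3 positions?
1.9

The red triangle moved from (4.9, 7.0) to (5.5, 5.2), a distance of √(0.6² + 1.8²) ≈ 1.9.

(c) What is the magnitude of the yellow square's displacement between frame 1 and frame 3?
2.5

The yellow square moved from (9.3, 7.3) to (7.2, 8.6), a distance of √(2.1² + 1.3²) ≈ 2.5.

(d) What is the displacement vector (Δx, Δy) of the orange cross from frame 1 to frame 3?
(-0.5, 1.3)

The orange cross was at (2.8, 3.1) in frame 1 and (2.3, 4.4) in frame 3.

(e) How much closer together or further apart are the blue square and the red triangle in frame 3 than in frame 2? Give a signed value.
+1.0

Distance in frame 2: 3.8. Distance in frame 3: 4.8.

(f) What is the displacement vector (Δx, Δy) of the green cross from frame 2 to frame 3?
(-0.1, -0.7)

The green cross was at (9.4, 3.3) in frame 2 and (9.3, 2.6) in frame 3.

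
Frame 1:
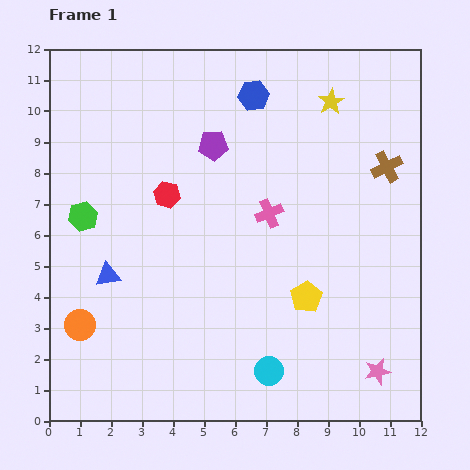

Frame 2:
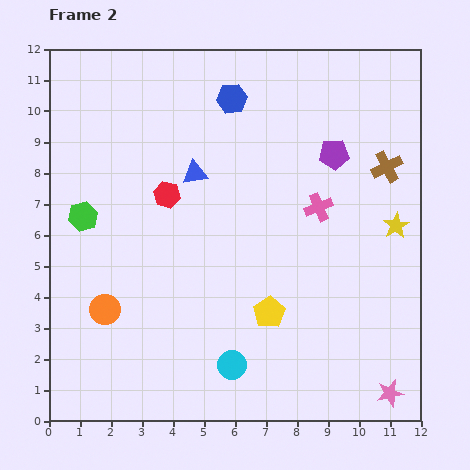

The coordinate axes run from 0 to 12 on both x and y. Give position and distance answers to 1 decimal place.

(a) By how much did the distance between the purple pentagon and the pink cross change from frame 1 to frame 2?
-1.0

Distance in frame 1: 2.8. Distance in frame 2: 1.8.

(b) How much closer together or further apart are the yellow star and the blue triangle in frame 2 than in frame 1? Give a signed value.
-2.4

Distance in frame 1: 9.1. Distance in frame 2: 6.7.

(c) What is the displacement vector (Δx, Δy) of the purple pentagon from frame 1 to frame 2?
(3.9, -0.3)

The purple pentagon was at (5.3, 8.9) in frame 1 and (9.2, 8.6) in frame 2.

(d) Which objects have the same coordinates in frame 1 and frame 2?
the green hexagon, the red hexagon, the brown cross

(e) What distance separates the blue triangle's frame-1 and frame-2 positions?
4.3

The blue triangle moved from (1.9, 4.7) to (4.7, 8.0), a distance of √(2.8² + 3.3²) ≈ 4.3.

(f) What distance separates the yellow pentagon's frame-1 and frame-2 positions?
1.3

The yellow pentagon moved from (8.3, 4.0) to (7.1, 3.5), a distance of √(1.2² + 0.5²) ≈ 1.3.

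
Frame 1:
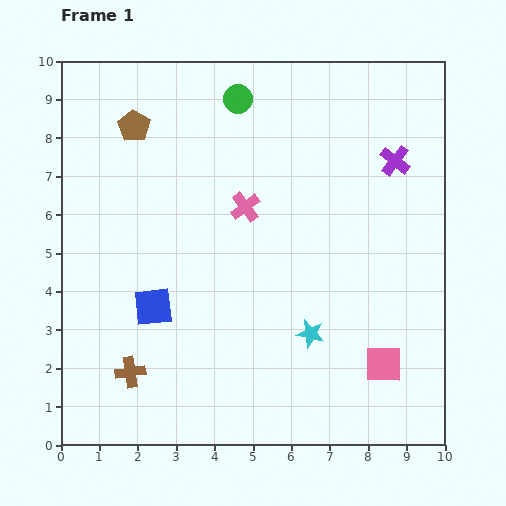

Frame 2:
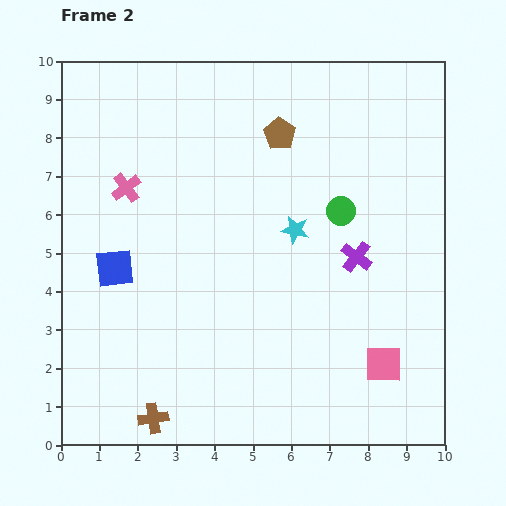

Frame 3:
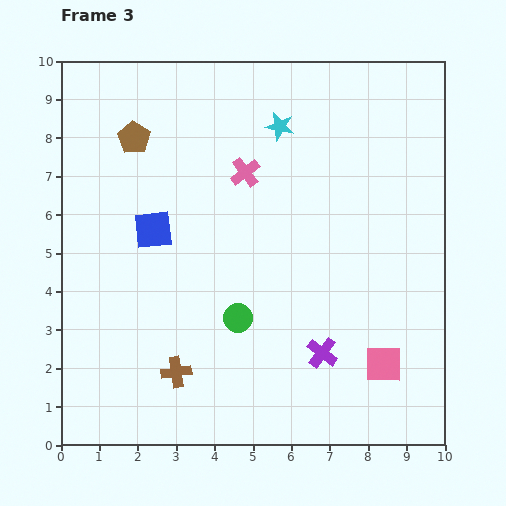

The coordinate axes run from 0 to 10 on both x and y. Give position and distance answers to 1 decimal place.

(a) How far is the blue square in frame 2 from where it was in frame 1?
1.4

The blue square moved from (2.4, 3.6) to (1.4, 4.6), a distance of √(1.0² + 1.0²) ≈ 1.4.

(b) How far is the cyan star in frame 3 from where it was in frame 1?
5.5

The cyan star moved from (6.5, 2.9) to (5.7, 8.3), a distance of √(0.8² + 5.4²) ≈ 5.5.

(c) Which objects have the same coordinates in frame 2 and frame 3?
the pink square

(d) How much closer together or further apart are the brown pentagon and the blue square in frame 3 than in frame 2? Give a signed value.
-3.0

Distance in frame 2: 5.5. Distance in frame 3: 2.5.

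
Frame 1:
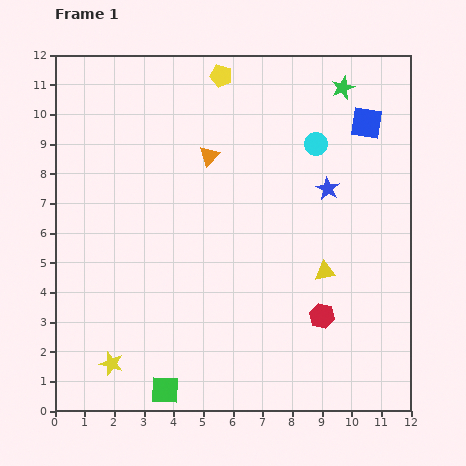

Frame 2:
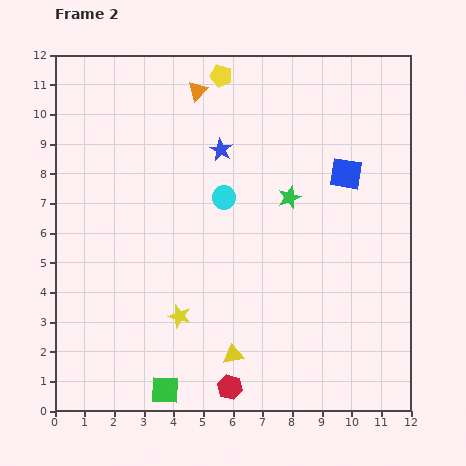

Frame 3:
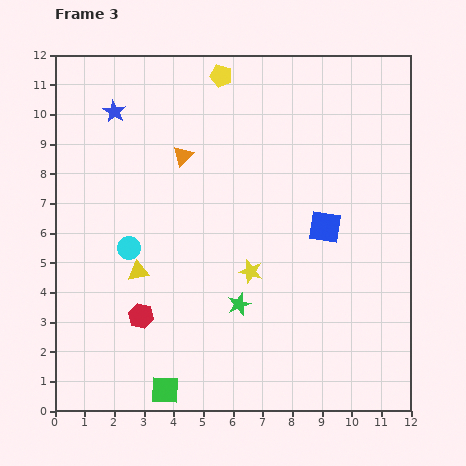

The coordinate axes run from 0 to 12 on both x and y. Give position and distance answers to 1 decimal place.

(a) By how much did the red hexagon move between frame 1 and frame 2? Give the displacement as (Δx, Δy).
(-3.1, -2.4)

The red hexagon was at (9.0, 3.2) in frame 1 and (5.9, 0.8) in frame 2.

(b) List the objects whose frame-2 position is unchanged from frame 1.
the yellow pentagon, the green square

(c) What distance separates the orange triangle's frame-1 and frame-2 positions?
2.2

The orange triangle moved from (5.2, 8.6) to (4.8, 10.8), a distance of √(0.4² + 2.2²) ≈ 2.2.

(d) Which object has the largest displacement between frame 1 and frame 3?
the green star

(moved 8.1; next 7.7)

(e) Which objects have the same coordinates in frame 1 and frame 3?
the yellow pentagon, the green square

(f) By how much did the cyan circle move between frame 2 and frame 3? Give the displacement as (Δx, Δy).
(-3.2, -1.7)

The cyan circle was at (5.7, 7.2) in frame 2 and (2.5, 5.5) in frame 3.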